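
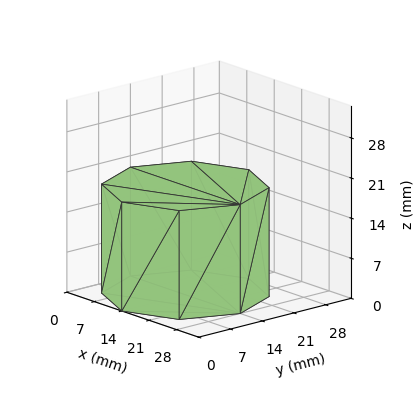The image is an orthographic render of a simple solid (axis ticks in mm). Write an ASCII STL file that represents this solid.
Reading the render: the shape is a regular 8-sided prism (a cylinder approximated with 8 flat sides), circumscribed radius ≈ 14 mm, height ≈ 19 mm (dimensions read to the nearest mm from the axis ticks). For the STL, each face is triangulated and given an outward normal.

solid part
  facet normal 0.0000 0.0000 -1.0000
    outer loop
      vertex 14.00 28.00 0.00
      vertex 23.90 23.90 0.00
      vertex 28.00 14.00 0.00
    endloop
  endfacet
  facet normal 0.0000 0.0000 -1.0000
    outer loop
      vertex 4.10 23.90 0.00
      vertex 14.00 28.00 0.00
      vertex 28.00 14.00 0.00
    endloop
  endfacet
  facet normal 0.0000 0.0000 -1.0000
    outer loop
      vertex 0.00 14.00 0.00
      vertex 4.10 23.90 0.00
      vertex 28.00 14.00 0.00
    endloop
  endfacet
  facet normal 0.0000 0.0000 -1.0000
    outer loop
      vertex 4.10 4.10 0.00
      vertex 0.00 14.00 0.00
      vertex 28.00 14.00 0.00
    endloop
  endfacet
  facet normal 0.0000 0.0000 -1.0000
    outer loop
      vertex 14.00 0.00 0.00
      vertex 4.10 4.10 0.00
      vertex 28.00 14.00 0.00
    endloop
  endfacet
  facet normal 0.0000 0.0000 -1.0000
    outer loop
      vertex 23.90 4.10 0.00
      vertex 14.00 0.00 0.00
      vertex 28.00 14.00 0.00
    endloop
  endfacet
  facet normal 0.0000 0.0000 1.0000
    outer loop
      vertex 28.00 14.00 19.00
      vertex 23.90 23.90 19.00
      vertex 14.00 28.00 19.00
    endloop
  endfacet
  facet normal 0.0000 0.0000 1.0000
    outer loop
      vertex 28.00 14.00 19.00
      vertex 14.00 28.00 19.00
      vertex 4.10 23.90 19.00
    endloop
  endfacet
  facet normal 0.0000 0.0000 1.0000
    outer loop
      vertex 28.00 14.00 19.00
      vertex 4.10 23.90 19.00
      vertex 0.00 14.00 19.00
    endloop
  endfacet
  facet normal 0.0000 0.0000 1.0000
    outer loop
      vertex 28.00 14.00 19.00
      vertex 0.00 14.00 19.00
      vertex 4.10 4.10 19.00
    endloop
  endfacet
  facet normal 0.0000 0.0000 1.0000
    outer loop
      vertex 28.00 14.00 19.00
      vertex 4.10 4.10 19.00
      vertex 14.00 0.00 19.00
    endloop
  endfacet
  facet normal 0.0000 0.0000 1.0000
    outer loop
      vertex 28.00 14.00 19.00
      vertex 14.00 0.00 19.00
      vertex 23.90 4.10 19.00
    endloop
  endfacet
  facet normal 0.9239 0.3826 0.0000
    outer loop
      vertex 28.00 14.00 0.00
      vertex 23.90 23.90 0.00
      vertex 23.90 23.90 19.00
    endloop
  endfacet
  facet normal 0.9239 0.3826 0.0000
    outer loop
      vertex 28.00 14.00 0.00
      vertex 23.90 23.90 19.00
      vertex 28.00 14.00 19.00
    endloop
  endfacet
  facet normal 0.3826 0.9239 0.0000
    outer loop
      vertex 23.90 23.90 0.00
      vertex 14.00 28.00 0.00
      vertex 14.00 28.00 19.00
    endloop
  endfacet
  facet normal 0.3826 0.9239 0.0000
    outer loop
      vertex 23.90 23.90 0.00
      vertex 14.00 28.00 19.00
      vertex 23.90 23.90 19.00
    endloop
  endfacet
  facet normal -0.3826 0.9239 0.0000
    outer loop
      vertex 14.00 28.00 0.00
      vertex 4.10 23.90 0.00
      vertex 4.10 23.90 19.00
    endloop
  endfacet
  facet normal -0.3826 0.9239 0.0000
    outer loop
      vertex 14.00 28.00 0.00
      vertex 4.10 23.90 19.00
      vertex 14.00 28.00 19.00
    endloop
  endfacet
  facet normal -0.9239 0.3826 0.0000
    outer loop
      vertex 4.10 23.90 0.00
      vertex 0.00 14.00 0.00
      vertex 0.00 14.00 19.00
    endloop
  endfacet
  facet normal -0.9239 0.3826 0.0000
    outer loop
      vertex 4.10 23.90 0.00
      vertex 0.00 14.00 19.00
      vertex 4.10 23.90 19.00
    endloop
  endfacet
  facet normal -0.9239 -0.3826 0.0000
    outer loop
      vertex 0.00 14.00 0.00
      vertex 4.10 4.10 0.00
      vertex 4.10 4.10 19.00
    endloop
  endfacet
  facet normal -0.9239 -0.3826 0.0000
    outer loop
      vertex 0.00 14.00 0.00
      vertex 4.10 4.10 19.00
      vertex 0.00 14.00 19.00
    endloop
  endfacet
  facet normal -0.3826 -0.9239 0.0000
    outer loop
      vertex 4.10 4.10 0.00
      vertex 14.00 0.00 0.00
      vertex 14.00 0.00 19.00
    endloop
  endfacet
  facet normal -0.3826 -0.9239 0.0000
    outer loop
      vertex 4.10 4.10 0.00
      vertex 14.00 0.00 19.00
      vertex 4.10 4.10 19.00
    endloop
  endfacet
  facet normal 0.3826 -0.9239 0.0000
    outer loop
      vertex 14.00 0.00 0.00
      vertex 23.90 4.10 0.00
      vertex 23.90 4.10 19.00
    endloop
  endfacet
  facet normal 0.3826 -0.9239 0.0000
    outer loop
      vertex 14.00 0.00 0.00
      vertex 23.90 4.10 19.00
      vertex 14.00 0.00 19.00
    endloop
  endfacet
  facet normal 0.9239 -0.3826 0.0000
    outer loop
      vertex 23.90 4.10 0.00
      vertex 28.00 14.00 0.00
      vertex 28.00 14.00 19.00
    endloop
  endfacet
  facet normal 0.9239 -0.3826 0.0000
    outer loop
      vertex 23.90 4.10 0.00
      vertex 28.00 14.00 19.00
      vertex 23.90 4.10 19.00
    endloop
  endfacet
endsolid part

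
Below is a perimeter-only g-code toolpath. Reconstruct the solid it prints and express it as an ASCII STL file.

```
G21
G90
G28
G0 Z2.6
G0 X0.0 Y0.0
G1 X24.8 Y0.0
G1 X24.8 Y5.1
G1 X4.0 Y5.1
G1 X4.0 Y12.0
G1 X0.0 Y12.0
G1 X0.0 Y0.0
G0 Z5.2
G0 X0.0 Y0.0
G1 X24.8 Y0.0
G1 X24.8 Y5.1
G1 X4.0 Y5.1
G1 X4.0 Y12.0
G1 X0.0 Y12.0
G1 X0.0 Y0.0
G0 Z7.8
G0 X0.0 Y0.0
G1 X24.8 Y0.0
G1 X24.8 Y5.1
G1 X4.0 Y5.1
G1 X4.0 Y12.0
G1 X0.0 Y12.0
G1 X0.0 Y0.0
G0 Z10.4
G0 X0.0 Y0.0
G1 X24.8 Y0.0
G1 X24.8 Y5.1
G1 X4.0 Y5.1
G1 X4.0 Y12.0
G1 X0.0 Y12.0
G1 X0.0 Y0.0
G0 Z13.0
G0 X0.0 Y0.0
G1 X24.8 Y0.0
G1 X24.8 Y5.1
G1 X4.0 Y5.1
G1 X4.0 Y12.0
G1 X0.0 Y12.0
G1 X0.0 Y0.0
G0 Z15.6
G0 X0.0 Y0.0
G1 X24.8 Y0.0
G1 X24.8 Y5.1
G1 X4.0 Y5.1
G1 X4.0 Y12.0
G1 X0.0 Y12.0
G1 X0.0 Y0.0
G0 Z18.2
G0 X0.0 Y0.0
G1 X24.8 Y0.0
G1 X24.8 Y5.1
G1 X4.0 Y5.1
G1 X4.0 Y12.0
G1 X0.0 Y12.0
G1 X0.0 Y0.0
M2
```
solid part
  facet normal 0.0000 0.0000 -1.0000
    outer loop
      vertex 24.8 5.1 0.0
      vertex 24.8 0.0 0.0
      vertex 0.0 0.0 0.0
    endloop
  endfacet
  facet normal 0.0000 0.0000 -1.0000
    outer loop
      vertex 4.0 5.1 0.0
      vertex 24.8 5.1 0.0
      vertex 0.0 0.0 0.0
    endloop
  endfacet
  facet normal 0.0000 0.0000 -1.0000
    outer loop
      vertex 4.0 12.0 0.0
      vertex 4.0 5.1 0.0
      vertex 0.0 0.0 0.0
    endloop
  endfacet
  facet normal 0.0000 0.0000 -1.0000
    outer loop
      vertex 0.0 12.0 0.0
      vertex 4.0 12.0 0.0
      vertex 0.0 0.0 0.0
    endloop
  endfacet
  facet normal 0.0000 0.0000 1.0000
    outer loop
      vertex 0.0 0.0 18.2
      vertex 24.8 0.0 18.2
      vertex 24.8 5.1 18.2
    endloop
  endfacet
  facet normal 0.0000 0.0000 1.0000
    outer loop
      vertex 0.0 0.0 18.2
      vertex 24.8 5.1 18.2
      vertex 4.0 5.1 18.2
    endloop
  endfacet
  facet normal 0.0000 0.0000 1.0000
    outer loop
      vertex 0.0 0.0 18.2
      vertex 4.0 5.1 18.2
      vertex 4.0 12.0 18.2
    endloop
  endfacet
  facet normal 0.0000 0.0000 1.0000
    outer loop
      vertex 0.0 0.0 18.2
      vertex 4.0 12.0 18.2
      vertex 0.0 12.0 18.2
    endloop
  endfacet
  facet normal 0.0000 -1.0000 0.0000
    outer loop
      vertex 0.0 0.0 0.0
      vertex 24.8 0.0 0.0
      vertex 24.8 0.0 18.2
    endloop
  endfacet
  facet normal 0.0000 -1.0000 0.0000
    outer loop
      vertex 0.0 0.0 0.0
      vertex 24.8 0.0 18.2
      vertex 0.0 0.0 18.2
    endloop
  endfacet
  facet normal 1.0000 0.0000 0.0000
    outer loop
      vertex 24.8 0.0 0.0
      vertex 24.8 5.1 0.0
      vertex 24.8 5.1 18.2
    endloop
  endfacet
  facet normal 1.0000 0.0000 0.0000
    outer loop
      vertex 24.8 0.0 0.0
      vertex 24.8 5.1 18.2
      vertex 24.8 0.0 18.2
    endloop
  endfacet
  facet normal 0.0000 1.0000 0.0000
    outer loop
      vertex 24.8 5.1 0.0
      vertex 4.0 5.1 0.0
      vertex 4.0 5.1 18.2
    endloop
  endfacet
  facet normal 0.0000 1.0000 0.0000
    outer loop
      vertex 24.8 5.1 0.0
      vertex 4.0 5.1 18.2
      vertex 24.8 5.1 18.2
    endloop
  endfacet
  facet normal 1.0000 0.0000 0.0000
    outer loop
      vertex 4.0 5.1 0.0
      vertex 4.0 12.0 0.0
      vertex 4.0 12.0 18.2
    endloop
  endfacet
  facet normal 1.0000 0.0000 0.0000
    outer loop
      vertex 4.0 5.1 0.0
      vertex 4.0 12.0 18.2
      vertex 4.0 5.1 18.2
    endloop
  endfacet
  facet normal 0.0000 1.0000 0.0000
    outer loop
      vertex 4.0 12.0 0.0
      vertex 0.0 12.0 0.0
      vertex 0.0 12.0 18.2
    endloop
  endfacet
  facet normal 0.0000 1.0000 0.0000
    outer loop
      vertex 4.0 12.0 0.0
      vertex 0.0 12.0 18.2
      vertex 4.0 12.0 18.2
    endloop
  endfacet
  facet normal -1.0000 0.0000 0.0000
    outer loop
      vertex 0.0 12.0 0.0
      vertex 0.0 0.0 0.0
      vertex 0.0 0.0 18.2
    endloop
  endfacet
  facet normal -1.0000 0.0000 0.0000
    outer loop
      vertex 0.0 12.0 0.0
      vertex 0.0 0.0 18.2
      vertex 0.0 12.0 18.2
    endloop
  endfacet
endsolid part

The G0 Z moves step by Δz≈2.6 mm. Every layer's G1 loop is the same polygon, so the solid is a straight extrusion of it from z=0 to z≈18.2. Closing with flat bottom and top caps and triangulating gives 20 facets — an L-shaped prism: outer 24.8 × 12 mm, arm thicknesses ≈ 5.1 mm (horizontal) and 4 mm (vertical), extruded 18.2 mm in z.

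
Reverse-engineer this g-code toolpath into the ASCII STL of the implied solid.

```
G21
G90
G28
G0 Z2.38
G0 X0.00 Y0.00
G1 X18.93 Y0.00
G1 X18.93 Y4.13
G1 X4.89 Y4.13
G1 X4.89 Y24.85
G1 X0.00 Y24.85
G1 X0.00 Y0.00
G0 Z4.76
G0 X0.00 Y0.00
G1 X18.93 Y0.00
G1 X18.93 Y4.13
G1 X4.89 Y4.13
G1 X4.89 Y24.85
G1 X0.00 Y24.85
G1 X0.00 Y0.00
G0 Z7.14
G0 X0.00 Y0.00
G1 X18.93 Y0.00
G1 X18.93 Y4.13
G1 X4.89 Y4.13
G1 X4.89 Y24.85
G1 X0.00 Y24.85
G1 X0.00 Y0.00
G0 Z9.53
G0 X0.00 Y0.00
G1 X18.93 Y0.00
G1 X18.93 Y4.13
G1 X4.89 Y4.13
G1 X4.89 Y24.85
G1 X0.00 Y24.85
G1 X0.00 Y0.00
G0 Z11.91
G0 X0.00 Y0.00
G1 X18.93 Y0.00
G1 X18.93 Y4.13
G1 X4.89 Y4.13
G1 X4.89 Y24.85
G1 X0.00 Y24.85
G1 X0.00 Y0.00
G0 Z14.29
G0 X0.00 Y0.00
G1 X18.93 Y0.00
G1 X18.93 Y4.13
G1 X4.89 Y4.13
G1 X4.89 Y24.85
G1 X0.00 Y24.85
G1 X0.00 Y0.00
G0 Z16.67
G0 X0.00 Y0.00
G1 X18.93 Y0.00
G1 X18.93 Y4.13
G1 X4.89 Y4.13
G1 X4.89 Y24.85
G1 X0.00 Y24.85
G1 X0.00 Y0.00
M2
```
solid part
  facet normal 0.0000 0.0000 -1.0000
    outer loop
      vertex 18.93 4.13 0.00
      vertex 18.93 0.00 0.00
      vertex 0.00 0.00 0.00
    endloop
  endfacet
  facet normal 0.0000 0.0000 -1.0000
    outer loop
      vertex 4.89 4.13 0.00
      vertex 18.93 4.13 0.00
      vertex 0.00 0.00 0.00
    endloop
  endfacet
  facet normal 0.0000 0.0000 -1.0000
    outer loop
      vertex 4.89 24.85 0.00
      vertex 4.89 4.13 0.00
      vertex 0.00 0.00 0.00
    endloop
  endfacet
  facet normal 0.0000 0.0000 -1.0000
    outer loop
      vertex 0.00 24.85 0.00
      vertex 4.89 24.85 0.00
      vertex 0.00 0.00 0.00
    endloop
  endfacet
  facet normal 0.0000 0.0000 1.0000
    outer loop
      vertex 0.00 0.00 16.67
      vertex 18.93 0.00 16.67
      vertex 18.93 4.13 16.67
    endloop
  endfacet
  facet normal 0.0000 0.0000 1.0000
    outer loop
      vertex 0.00 0.00 16.67
      vertex 18.93 4.13 16.67
      vertex 4.89 4.13 16.67
    endloop
  endfacet
  facet normal 0.0000 0.0000 1.0000
    outer loop
      vertex 0.00 0.00 16.67
      vertex 4.89 4.13 16.67
      vertex 4.89 24.85 16.67
    endloop
  endfacet
  facet normal 0.0000 0.0000 1.0000
    outer loop
      vertex 0.00 0.00 16.67
      vertex 4.89 24.85 16.67
      vertex 0.00 24.85 16.67
    endloop
  endfacet
  facet normal 0.0000 -1.0000 0.0000
    outer loop
      vertex 0.00 0.00 0.00
      vertex 18.93 0.00 0.00
      vertex 18.93 0.00 16.67
    endloop
  endfacet
  facet normal 0.0000 -1.0000 0.0000
    outer loop
      vertex 0.00 0.00 0.00
      vertex 18.93 0.00 16.67
      vertex 0.00 0.00 16.67
    endloop
  endfacet
  facet normal 1.0000 0.0000 0.0000
    outer loop
      vertex 18.93 0.00 0.00
      vertex 18.93 4.13 0.00
      vertex 18.93 4.13 16.67
    endloop
  endfacet
  facet normal 1.0000 0.0000 0.0000
    outer loop
      vertex 18.93 0.00 0.00
      vertex 18.93 4.13 16.67
      vertex 18.93 0.00 16.67
    endloop
  endfacet
  facet normal 0.0000 1.0000 0.0000
    outer loop
      vertex 18.93 4.13 0.00
      vertex 4.89 4.13 0.00
      vertex 4.89 4.13 16.67
    endloop
  endfacet
  facet normal 0.0000 1.0000 0.0000
    outer loop
      vertex 18.93 4.13 0.00
      vertex 4.89 4.13 16.67
      vertex 18.93 4.13 16.67
    endloop
  endfacet
  facet normal 1.0000 0.0000 0.0000
    outer loop
      vertex 4.89 4.13 0.00
      vertex 4.89 24.85 0.00
      vertex 4.89 24.85 16.67
    endloop
  endfacet
  facet normal 1.0000 0.0000 0.0000
    outer loop
      vertex 4.89 4.13 0.00
      vertex 4.89 24.85 16.67
      vertex 4.89 4.13 16.67
    endloop
  endfacet
  facet normal 0.0000 1.0000 0.0000
    outer loop
      vertex 4.89 24.85 0.00
      vertex 0.00 24.85 0.00
      vertex 0.00 24.85 16.67
    endloop
  endfacet
  facet normal 0.0000 1.0000 0.0000
    outer loop
      vertex 4.89 24.85 0.00
      vertex 0.00 24.85 16.67
      vertex 4.89 24.85 16.67
    endloop
  endfacet
  facet normal -1.0000 0.0000 0.0000
    outer loop
      vertex 0.00 24.85 0.00
      vertex 0.00 0.00 0.00
      vertex 0.00 0.00 16.67
    endloop
  endfacet
  facet normal -1.0000 0.0000 0.0000
    outer loop
      vertex 0.00 24.85 0.00
      vertex 0.00 0.00 16.67
      vertex 0.00 24.85 16.67
    endloop
  endfacet
endsolid part

The G0 Z moves step by Δz≈2.38 mm. Every layer's G1 loop is the same polygon, so the solid is a straight extrusion of it from z=0 to z≈16.7. Closing with flat bottom and top caps and triangulating gives 20 facets — an L-shaped prism: outer 18.9 × 24.9 mm, arm thicknesses ≈ 4.13 mm (horizontal) and 4.89 mm (vertical), extruded 16.7 mm in z.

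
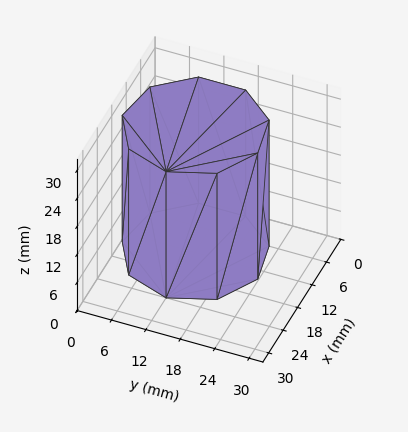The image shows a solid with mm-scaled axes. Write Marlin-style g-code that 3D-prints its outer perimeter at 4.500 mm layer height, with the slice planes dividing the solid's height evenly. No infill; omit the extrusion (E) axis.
Reading the render: the shape is a regular 9-sided prism (a cylinder approximated with 9 flat sides), circumscribed radius ≈ 12 mm, height ≈ 27 mm (dimensions read to the nearest mm from the axis ticks). For the g-code, the solid's height is divided into equal slices at the stated Δz and each level perimeter traced with G1 moves after a G0 lift.

; perimeter-only toolpath
G21 ; units = mm
G90 ; absolute positioning
G28 ; home
; layer 1
G0 Z4.500
G0 X24.000 Y12.000
G1 X21.193 Y19.713
G1 X14.084 Y23.818
G1 X6.000 Y22.392
G1 X0.724 Y16.104
G1 X0.724 Y7.896
G1 X6.000 Y1.608
G1 X14.084 Y0.182
G1 X21.193 Y4.287
G1 X24.000 Y12.000
; layer 2
G0 Z9.000
G0 X24.000 Y12.000
G1 X21.193 Y19.713
G1 X14.084 Y23.818
G1 X6.000 Y22.392
G1 X0.724 Y16.104
G1 X0.724 Y7.896
G1 X6.000 Y1.608
G1 X14.084 Y0.182
G1 X21.193 Y4.287
G1 X24.000 Y12.000
; layer 3
G0 Z13.500
G0 X24.000 Y12.000
G1 X21.193 Y19.713
G1 X14.084 Y23.818
G1 X6.000 Y22.392
G1 X0.724 Y16.104
G1 X0.724 Y7.896
G1 X6.000 Y1.608
G1 X14.084 Y0.182
G1 X21.193 Y4.287
G1 X24.000 Y12.000
; layer 4
G0 Z18.000
G0 X24.000 Y12.000
G1 X21.193 Y19.713
G1 X14.084 Y23.818
G1 X6.000 Y22.392
G1 X0.724 Y16.104
G1 X0.724 Y7.896
G1 X6.000 Y1.608
G1 X14.084 Y0.182
G1 X21.193 Y4.287
G1 X24.000 Y12.000
; layer 5
G0 Z22.500
G0 X24.000 Y12.000
G1 X21.193 Y19.713
G1 X14.084 Y23.818
G1 X6.000 Y22.392
G1 X0.724 Y16.104
G1 X0.724 Y7.896
G1 X6.000 Y1.608
G1 X14.084 Y0.182
G1 X21.193 Y4.287
G1 X24.000 Y12.000
; layer 6
G0 Z27.000
G0 X24.000 Y12.000
G1 X21.193 Y19.713
G1 X14.084 Y23.818
G1 X6.000 Y22.392
G1 X0.724 Y16.104
G1 X0.724 Y7.896
G1 X6.000 Y1.608
G1 X14.084 Y0.182
G1 X21.193 Y4.287
G1 X24.000 Y12.000
M2 ; end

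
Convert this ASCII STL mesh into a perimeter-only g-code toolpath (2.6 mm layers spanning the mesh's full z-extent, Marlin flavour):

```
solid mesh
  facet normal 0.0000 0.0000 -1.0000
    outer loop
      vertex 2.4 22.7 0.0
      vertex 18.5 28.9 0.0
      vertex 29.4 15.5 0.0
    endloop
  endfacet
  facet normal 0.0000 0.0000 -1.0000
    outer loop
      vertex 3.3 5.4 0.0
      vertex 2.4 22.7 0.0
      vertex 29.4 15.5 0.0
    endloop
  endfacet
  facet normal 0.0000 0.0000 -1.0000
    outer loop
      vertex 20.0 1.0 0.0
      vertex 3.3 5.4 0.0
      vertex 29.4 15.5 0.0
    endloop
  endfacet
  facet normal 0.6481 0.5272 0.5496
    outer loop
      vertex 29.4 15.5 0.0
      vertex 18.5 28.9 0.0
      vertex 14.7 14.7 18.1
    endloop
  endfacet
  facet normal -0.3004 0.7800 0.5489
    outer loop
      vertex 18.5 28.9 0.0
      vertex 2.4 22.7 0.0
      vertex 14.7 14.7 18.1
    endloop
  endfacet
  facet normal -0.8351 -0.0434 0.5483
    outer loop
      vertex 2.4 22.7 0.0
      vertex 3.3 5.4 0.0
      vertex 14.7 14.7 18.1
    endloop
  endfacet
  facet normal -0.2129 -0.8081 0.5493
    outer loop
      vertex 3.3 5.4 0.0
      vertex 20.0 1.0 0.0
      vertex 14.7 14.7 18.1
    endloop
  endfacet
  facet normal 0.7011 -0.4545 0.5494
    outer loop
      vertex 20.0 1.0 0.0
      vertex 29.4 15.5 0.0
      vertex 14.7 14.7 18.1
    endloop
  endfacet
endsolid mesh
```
; perimeter-only toolpath
G21 ; units = mm
G90 ; absolute positioning
G28 ; home
; layer 1
G0 Z2.6
G0 X27.3 Y15.4
G1 X18.0 Y26.9
G1 X4.2 Y21.6
G1 X4.9 Y6.7
G1 X19.2 Y3.0
G1 X27.3 Y15.4
; layer 2
G0 Z5.2
G0 X25.2 Y15.3
G1 X17.4 Y24.8
G1 X5.9 Y20.4
G1 X6.6 Y8.1
G1 X18.5 Y4.9
G1 X25.2 Y15.3
; layer 3
G0 Z7.8
G0 X23.1 Y15.2
G1 X16.9 Y22.8
G1 X7.7 Y19.3
G1 X8.2 Y9.4
G1 X17.7 Y6.9
G1 X23.1 Y15.2
; layer 4
G0 Z10.3
G0 X21.0 Y15.0
G1 X16.3 Y20.8
G1 X9.4 Y18.1
G1 X9.8 Y10.7
G1 X17.0 Y8.8
G1 X21.0 Y15.0
; layer 5
G0 Z12.9
G0 X18.9 Y14.9
G1 X15.8 Y18.8
G1 X11.2 Y17.0
G1 X11.4 Y12.0
G1 X16.2 Y10.8
G1 X18.9 Y14.9
; layer 6
G0 Z15.5
G0 X16.8 Y14.8
G1 X15.2 Y16.7
G1 X12.9 Y15.8
G1 X13.1 Y13.4
G1 X15.5 Y12.7
G1 X16.8 Y14.8
M2 ; end

The solid is a regular 5-sided pyramid, base circumscribed radius ≈ 14.7 mm, apex at z ≈ 18.1 mm. Slicing at Δz = 2.6 mm — 7 equal slices spanning the solid's height, so layer i sits at z = i·h/7 — gives 6 non-empty perimeters. Each is a 5-segment closed polygon; G0 lifts to the layer z and rapids to the start vertex, then G1 traces the edges. The cross-section shrinks linearly with z (the slice at the apex is degenerate and omitted).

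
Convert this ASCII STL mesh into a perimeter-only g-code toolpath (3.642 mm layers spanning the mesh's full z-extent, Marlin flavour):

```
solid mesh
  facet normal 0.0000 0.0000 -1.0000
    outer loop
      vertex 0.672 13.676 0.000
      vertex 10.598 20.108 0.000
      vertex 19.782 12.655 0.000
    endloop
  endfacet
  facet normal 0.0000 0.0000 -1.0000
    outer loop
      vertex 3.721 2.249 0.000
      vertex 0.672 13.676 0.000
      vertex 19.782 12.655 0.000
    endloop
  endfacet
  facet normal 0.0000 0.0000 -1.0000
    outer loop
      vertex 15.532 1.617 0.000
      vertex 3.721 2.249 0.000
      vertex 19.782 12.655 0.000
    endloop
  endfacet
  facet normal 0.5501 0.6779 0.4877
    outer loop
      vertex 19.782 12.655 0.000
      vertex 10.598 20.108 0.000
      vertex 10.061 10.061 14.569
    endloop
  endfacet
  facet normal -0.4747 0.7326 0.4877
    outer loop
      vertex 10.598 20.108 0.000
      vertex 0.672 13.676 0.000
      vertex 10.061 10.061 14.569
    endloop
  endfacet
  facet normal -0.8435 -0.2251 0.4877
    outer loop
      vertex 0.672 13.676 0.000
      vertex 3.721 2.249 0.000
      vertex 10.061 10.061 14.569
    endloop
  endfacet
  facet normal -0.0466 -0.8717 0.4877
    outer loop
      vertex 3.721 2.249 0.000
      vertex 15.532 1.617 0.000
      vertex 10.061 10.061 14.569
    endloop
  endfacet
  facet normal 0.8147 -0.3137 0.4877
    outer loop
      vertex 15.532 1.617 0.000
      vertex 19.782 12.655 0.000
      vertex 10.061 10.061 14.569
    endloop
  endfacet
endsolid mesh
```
; perimeter-only toolpath
G21 ; units = mm
G90 ; absolute positioning
G28 ; home
; layer 1
G0 Z3.642
G0 X17.352 Y12.006
G1 X10.464 Y17.596
G1 X3.019 Y12.772
G1 X5.306 Y4.202
G1 X14.164 Y3.728
G1 X17.352 Y12.006
; layer 2
G0 Z7.285
G0 X14.921 Y11.358
G1 X10.329 Y15.085
G1 X5.367 Y11.869
G1 X6.891 Y6.155
G1 X12.796 Y5.839
G1 X14.921 Y11.358
; layer 3
G0 Z10.927
G0 X12.491 Y10.710
G1 X10.195 Y12.573
G1 X7.714 Y10.965
G1 X8.476 Y8.108
G1 X11.429 Y7.950
G1 X12.491 Y10.710
M2 ; end

The solid is a regular 5-sided pyramid, base circumscribed radius ≈ 10.1 mm, apex at z ≈ 14.6 mm. Slicing at Δz = 3.642 mm — 4 equal slices spanning the solid's height, so layer i sits at z = i·h/4 — gives 3 non-empty perimeters. Each is a 5-segment closed polygon; G0 lifts to the layer z and rapids to the start vertex, then G1 traces the edges. The cross-section shrinks linearly with z (the slice at the apex is degenerate and omitted).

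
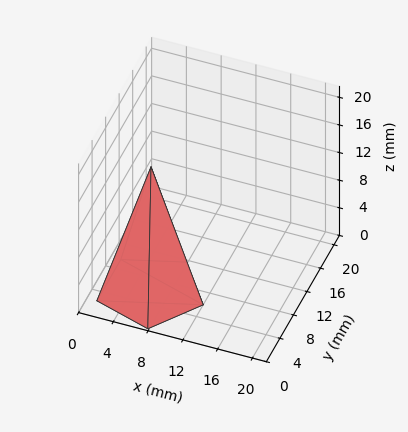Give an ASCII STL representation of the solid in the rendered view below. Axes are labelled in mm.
Reading the render: the shape is a regular 5-sided pyramid, base circumscribed radius ≈ 6 mm, apex at z ≈ 18 mm (dimensions read to the nearest mm from the axis ticks). For the STL, each face is triangulated and given an outward normal.

solid part
  facet normal 0.0000 0.0000 -1.0000
    outer loop
      vertex 1.146 9.527 0.000
      vertex 7.854 11.706 0.000
      vertex 12.000 6.000 0.000
    endloop
  endfacet
  facet normal 0.0000 0.0000 -1.0000
    outer loop
      vertex 1.146 2.473 0.000
      vertex 1.146 9.527 0.000
      vertex 12.000 6.000 0.000
    endloop
  endfacet
  facet normal 0.0000 0.0000 -1.0000
    outer loop
      vertex 7.854 0.294 0.000
      vertex 1.146 2.473 0.000
      vertex 12.000 6.000 0.000
    endloop
  endfacet
  facet normal 0.7811 0.5675 0.2604
    outer loop
      vertex 12.000 6.000 0.000
      vertex 7.854 11.706 0.000
      vertex 6.000 6.000 18.000
    endloop
  endfacet
  facet normal -0.2983 0.9183 0.2604
    outer loop
      vertex 7.854 11.706 0.000
      vertex 1.146 9.527 0.000
      vertex 6.000 6.000 18.000
    endloop
  endfacet
  facet normal -0.9655 0.0000 0.2604
    outer loop
      vertex 1.146 9.527 0.000
      vertex 1.146 2.473 0.000
      vertex 6.000 6.000 18.000
    endloop
  endfacet
  facet normal -0.2983 -0.9183 0.2604
    outer loop
      vertex 1.146 2.473 0.000
      vertex 7.854 0.294 0.000
      vertex 6.000 6.000 18.000
    endloop
  endfacet
  facet normal 0.7811 -0.5675 0.2604
    outer loop
      vertex 7.854 0.294 0.000
      vertex 12.000 6.000 0.000
      vertex 6.000 6.000 18.000
    endloop
  endfacet
endsolid part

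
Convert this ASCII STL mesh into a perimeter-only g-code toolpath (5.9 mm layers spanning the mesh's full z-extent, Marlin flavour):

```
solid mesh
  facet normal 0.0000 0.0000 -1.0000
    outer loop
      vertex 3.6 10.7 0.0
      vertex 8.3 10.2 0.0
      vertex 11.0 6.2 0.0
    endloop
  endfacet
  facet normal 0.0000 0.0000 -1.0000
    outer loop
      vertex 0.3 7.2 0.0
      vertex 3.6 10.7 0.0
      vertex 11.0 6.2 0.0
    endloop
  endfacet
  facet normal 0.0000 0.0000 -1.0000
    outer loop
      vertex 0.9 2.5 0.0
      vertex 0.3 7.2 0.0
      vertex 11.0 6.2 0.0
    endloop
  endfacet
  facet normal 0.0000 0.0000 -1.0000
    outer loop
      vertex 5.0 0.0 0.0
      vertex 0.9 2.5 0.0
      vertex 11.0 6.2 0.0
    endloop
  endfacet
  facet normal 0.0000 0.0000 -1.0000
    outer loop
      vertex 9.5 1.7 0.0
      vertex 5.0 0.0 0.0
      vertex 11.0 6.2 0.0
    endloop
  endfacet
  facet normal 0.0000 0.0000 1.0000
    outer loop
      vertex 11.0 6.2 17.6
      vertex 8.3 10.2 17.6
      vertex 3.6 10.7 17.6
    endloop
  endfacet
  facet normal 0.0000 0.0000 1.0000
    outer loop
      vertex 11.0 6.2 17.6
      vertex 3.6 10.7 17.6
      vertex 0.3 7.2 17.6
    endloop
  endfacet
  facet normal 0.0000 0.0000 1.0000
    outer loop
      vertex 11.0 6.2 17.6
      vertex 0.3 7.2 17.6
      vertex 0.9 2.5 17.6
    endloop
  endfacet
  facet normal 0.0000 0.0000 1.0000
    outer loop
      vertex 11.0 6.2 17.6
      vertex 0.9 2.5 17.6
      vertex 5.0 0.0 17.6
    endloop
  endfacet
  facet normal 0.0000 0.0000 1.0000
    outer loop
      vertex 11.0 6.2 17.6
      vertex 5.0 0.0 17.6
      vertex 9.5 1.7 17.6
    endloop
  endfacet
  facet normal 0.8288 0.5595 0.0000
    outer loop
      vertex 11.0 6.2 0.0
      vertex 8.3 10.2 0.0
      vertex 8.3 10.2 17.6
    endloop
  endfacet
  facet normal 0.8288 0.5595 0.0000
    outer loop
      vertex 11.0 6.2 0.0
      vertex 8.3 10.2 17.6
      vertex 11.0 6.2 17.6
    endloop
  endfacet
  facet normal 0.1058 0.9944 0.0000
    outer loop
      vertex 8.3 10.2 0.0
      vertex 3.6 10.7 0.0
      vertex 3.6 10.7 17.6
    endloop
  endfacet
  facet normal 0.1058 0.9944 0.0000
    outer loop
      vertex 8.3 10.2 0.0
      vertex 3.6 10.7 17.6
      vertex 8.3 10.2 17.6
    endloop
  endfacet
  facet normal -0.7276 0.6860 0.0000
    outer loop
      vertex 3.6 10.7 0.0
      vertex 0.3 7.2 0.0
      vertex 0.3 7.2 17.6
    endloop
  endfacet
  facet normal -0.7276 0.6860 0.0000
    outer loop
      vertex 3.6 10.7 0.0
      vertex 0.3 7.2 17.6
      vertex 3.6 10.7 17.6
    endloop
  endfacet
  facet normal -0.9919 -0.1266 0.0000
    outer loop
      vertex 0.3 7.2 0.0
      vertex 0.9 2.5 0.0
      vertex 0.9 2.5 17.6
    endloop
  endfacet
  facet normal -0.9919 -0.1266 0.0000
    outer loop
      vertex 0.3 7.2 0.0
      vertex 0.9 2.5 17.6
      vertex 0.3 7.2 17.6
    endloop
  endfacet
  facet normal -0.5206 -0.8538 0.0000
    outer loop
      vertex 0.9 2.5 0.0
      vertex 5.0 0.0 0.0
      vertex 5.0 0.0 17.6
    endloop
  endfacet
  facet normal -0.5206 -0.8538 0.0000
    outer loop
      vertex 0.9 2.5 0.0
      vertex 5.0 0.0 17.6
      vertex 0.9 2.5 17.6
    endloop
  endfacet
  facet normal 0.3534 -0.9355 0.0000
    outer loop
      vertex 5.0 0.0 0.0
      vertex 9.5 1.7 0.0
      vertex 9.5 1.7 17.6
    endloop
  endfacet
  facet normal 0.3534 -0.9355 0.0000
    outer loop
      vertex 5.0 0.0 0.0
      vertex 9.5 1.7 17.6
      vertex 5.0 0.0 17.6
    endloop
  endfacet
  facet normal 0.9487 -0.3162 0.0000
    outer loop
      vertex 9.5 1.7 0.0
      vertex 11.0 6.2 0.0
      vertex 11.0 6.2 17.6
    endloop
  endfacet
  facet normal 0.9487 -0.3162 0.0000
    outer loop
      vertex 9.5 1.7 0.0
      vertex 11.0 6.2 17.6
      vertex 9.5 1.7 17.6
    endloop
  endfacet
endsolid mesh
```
; perimeter-only toolpath
G21 ; units = mm
G90 ; absolute positioning
G28 ; home
; layer 1
G0 Z5.9
G0 X11.0 Y6.2
G1 X8.3 Y10.2
G1 X3.6 Y10.7
G1 X0.3 Y7.2
G1 X0.9 Y2.5
G1 X5.0 Y0.0
G1 X9.5 Y1.7
G1 X11.0 Y6.2
; layer 2
G0 Z11.7
G0 X11.0 Y6.2
G1 X8.3 Y10.2
G1 X3.6 Y10.7
G1 X0.3 Y7.2
G1 X0.9 Y2.5
G1 X5.0 Y0.0
G1 X9.5 Y1.7
G1 X11.0 Y6.2
; layer 3
G0 Z17.6
G0 X11.0 Y6.2
G1 X8.3 Y10.2
G1 X3.6 Y10.7
G1 X0.3 Y7.2
G1 X0.9 Y2.5
G1 X5.0 Y0.0
G1 X9.5 Y1.7
G1 X11.0 Y6.2
M2 ; end

The solid is a regular 7-sided prism (a cylinder approximated with 7 flat sides), circumscribed radius ≈ 5.5 mm, height ≈ 17.6 mm. Slicing at Δz = 5.9 mm — 3 equal slices spanning the solid's height, so layer i sits at z = i·h/3 — gives 3 non-empty perimeters. Each is a 7-segment closed polygon; G0 lifts to the layer z and rapids to the start vertex, then G1 traces the edges.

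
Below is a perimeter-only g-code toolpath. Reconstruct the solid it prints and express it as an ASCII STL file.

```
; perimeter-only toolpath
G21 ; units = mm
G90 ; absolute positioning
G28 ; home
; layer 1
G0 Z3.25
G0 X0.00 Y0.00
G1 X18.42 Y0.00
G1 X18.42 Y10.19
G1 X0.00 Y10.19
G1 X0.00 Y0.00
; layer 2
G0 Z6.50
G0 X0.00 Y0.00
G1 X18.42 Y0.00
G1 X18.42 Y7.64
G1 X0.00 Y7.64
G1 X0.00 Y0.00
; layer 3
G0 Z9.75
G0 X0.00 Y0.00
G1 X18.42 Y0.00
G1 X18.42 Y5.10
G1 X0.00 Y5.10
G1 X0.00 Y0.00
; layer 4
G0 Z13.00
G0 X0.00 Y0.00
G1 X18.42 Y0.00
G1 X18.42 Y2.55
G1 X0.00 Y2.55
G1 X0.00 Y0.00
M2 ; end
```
solid part
  facet normal 0.0000 0.0000 -1.0000
    outer loop
      vertex 18.42 12.74 0.00
      vertex 18.42 0.00 0.00
      vertex 0.00 0.00 0.00
    endloop
  endfacet
  facet normal 0.0000 0.0000 -1.0000
    outer loop
      vertex 0.00 12.74 0.00
      vertex 18.42 12.74 0.00
      vertex 0.00 0.00 0.00
    endloop
  endfacet
  facet normal 0.0000 -1.0000 0.0000
    outer loop
      vertex 0.00 0.00 0.00
      vertex 18.42 0.00 0.00
      vertex 18.42 0.00 16.25
    endloop
  endfacet
  facet normal 0.0000 -1.0000 0.0000
    outer loop
      vertex 0.00 0.00 0.00
      vertex 18.42 0.00 16.25
      vertex 0.00 0.00 16.25
    endloop
  endfacet
  facet normal 0.0000 0.7870 0.6170
    outer loop
      vertex 0.00 0.00 16.25
      vertex 18.42 0.00 16.25
      vertex 18.42 12.74 0.00
    endloop
  endfacet
  facet normal 0.0000 0.7870 0.6170
    outer loop
      vertex 0.00 0.00 16.25
      vertex 18.42 12.74 0.00
      vertex 0.00 12.74 0.00
    endloop
  endfacet
  facet normal -1.0000 0.0000 0.0000
    outer loop
      vertex 0.00 0.00 16.25
      vertex 0.00 12.74 0.00
      vertex 0.00 0.00 0.00
    endloop
  endfacet
  facet normal 1.0000 0.0000 0.0000
    outer loop
      vertex 18.42 0.00 0.00
      vertex 18.42 12.74 0.00
      vertex 18.42 0.00 16.25
    endloop
  endfacet
endsolid part

The G0 Z moves step by Δz≈3.25 mm. The G1 loops shrink linearly with z, so the solid tapers from its base footprint up to z≈16.2. Closing with a flat bottom cap and the tapered top and triangulating gives 8 facets — a wedge (ramp): 18.4 × 12.7 mm base, rising to 16.2 mm along the y=0 edge and sloping linearly to z=0 at y=12.7.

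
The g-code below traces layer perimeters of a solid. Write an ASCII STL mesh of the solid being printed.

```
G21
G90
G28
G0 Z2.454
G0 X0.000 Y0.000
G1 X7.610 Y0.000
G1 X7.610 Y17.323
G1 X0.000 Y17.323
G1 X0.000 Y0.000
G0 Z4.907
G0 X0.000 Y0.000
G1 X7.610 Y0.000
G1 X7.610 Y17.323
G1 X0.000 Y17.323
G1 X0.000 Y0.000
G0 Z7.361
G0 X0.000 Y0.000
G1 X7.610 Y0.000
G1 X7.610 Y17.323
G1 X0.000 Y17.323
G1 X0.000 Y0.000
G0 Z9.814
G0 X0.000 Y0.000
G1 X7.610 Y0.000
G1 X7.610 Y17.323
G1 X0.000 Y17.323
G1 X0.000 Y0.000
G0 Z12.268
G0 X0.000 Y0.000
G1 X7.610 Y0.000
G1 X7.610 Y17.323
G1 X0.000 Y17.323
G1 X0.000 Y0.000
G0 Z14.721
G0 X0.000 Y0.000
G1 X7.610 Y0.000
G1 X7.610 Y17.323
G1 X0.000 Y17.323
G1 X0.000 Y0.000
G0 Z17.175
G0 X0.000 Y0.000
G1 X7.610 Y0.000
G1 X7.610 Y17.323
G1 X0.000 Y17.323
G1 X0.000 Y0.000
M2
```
solid part
  facet normal 0.0000 0.0000 -1.0000
    outer loop
      vertex 7.610 17.323 0.000
      vertex 7.610 0.000 0.000
      vertex 0.000 0.000 0.000
    endloop
  endfacet
  facet normal 0.0000 0.0000 -1.0000
    outer loop
      vertex 0.000 17.323 0.000
      vertex 7.610 17.323 0.000
      vertex 0.000 0.000 0.000
    endloop
  endfacet
  facet normal 0.0000 0.0000 1.0000
    outer loop
      vertex 0.000 0.000 17.175
      vertex 7.610 0.000 17.175
      vertex 7.610 17.323 17.175
    endloop
  endfacet
  facet normal 0.0000 0.0000 1.0000
    outer loop
      vertex 0.000 0.000 17.175
      vertex 7.610 17.323 17.175
      vertex 0.000 17.323 17.175
    endloop
  endfacet
  facet normal 0.0000 -1.0000 0.0000
    outer loop
      vertex 0.000 0.000 0.000
      vertex 7.610 0.000 0.000
      vertex 7.610 0.000 17.175
    endloop
  endfacet
  facet normal 0.0000 -1.0000 0.0000
    outer loop
      vertex 0.000 0.000 0.000
      vertex 7.610 0.000 17.175
      vertex 0.000 0.000 17.175
    endloop
  endfacet
  facet normal 0.0000 1.0000 0.0000
    outer loop
      vertex 7.610 17.323 17.175
      vertex 7.610 17.323 0.000
      vertex 0.000 17.323 0.000
    endloop
  endfacet
  facet normal 0.0000 1.0000 0.0000
    outer loop
      vertex 0.000 17.323 17.175
      vertex 7.610 17.323 17.175
      vertex 0.000 17.323 0.000
    endloop
  endfacet
  facet normal -1.0000 0.0000 0.0000
    outer loop
      vertex 0.000 17.323 17.175
      vertex 0.000 17.323 0.000
      vertex 0.000 0.000 0.000
    endloop
  endfacet
  facet normal -1.0000 0.0000 0.0000
    outer loop
      vertex 0.000 0.000 17.175
      vertex 0.000 17.323 17.175
      vertex 0.000 0.000 0.000
    endloop
  endfacet
  facet normal 1.0000 0.0000 0.0000
    outer loop
      vertex 7.610 0.000 0.000
      vertex 7.610 17.323 0.000
      vertex 7.610 17.323 17.175
    endloop
  endfacet
  facet normal 1.0000 0.0000 0.0000
    outer loop
      vertex 7.610 0.000 0.000
      vertex 7.610 17.323 17.175
      vertex 7.610 0.000 17.175
    endloop
  endfacet
endsolid part

The G0 Z moves step by Δz≈2.454 mm. Every layer's G1 loop is the same polygon, so the solid is a straight extrusion of it from z=0 to z≈17.2. Closing with flat bottom and top caps and triangulating gives 12 facets — a rectangular box, roughly 7.61 × 17.3 mm footprint and 17.2 mm tall.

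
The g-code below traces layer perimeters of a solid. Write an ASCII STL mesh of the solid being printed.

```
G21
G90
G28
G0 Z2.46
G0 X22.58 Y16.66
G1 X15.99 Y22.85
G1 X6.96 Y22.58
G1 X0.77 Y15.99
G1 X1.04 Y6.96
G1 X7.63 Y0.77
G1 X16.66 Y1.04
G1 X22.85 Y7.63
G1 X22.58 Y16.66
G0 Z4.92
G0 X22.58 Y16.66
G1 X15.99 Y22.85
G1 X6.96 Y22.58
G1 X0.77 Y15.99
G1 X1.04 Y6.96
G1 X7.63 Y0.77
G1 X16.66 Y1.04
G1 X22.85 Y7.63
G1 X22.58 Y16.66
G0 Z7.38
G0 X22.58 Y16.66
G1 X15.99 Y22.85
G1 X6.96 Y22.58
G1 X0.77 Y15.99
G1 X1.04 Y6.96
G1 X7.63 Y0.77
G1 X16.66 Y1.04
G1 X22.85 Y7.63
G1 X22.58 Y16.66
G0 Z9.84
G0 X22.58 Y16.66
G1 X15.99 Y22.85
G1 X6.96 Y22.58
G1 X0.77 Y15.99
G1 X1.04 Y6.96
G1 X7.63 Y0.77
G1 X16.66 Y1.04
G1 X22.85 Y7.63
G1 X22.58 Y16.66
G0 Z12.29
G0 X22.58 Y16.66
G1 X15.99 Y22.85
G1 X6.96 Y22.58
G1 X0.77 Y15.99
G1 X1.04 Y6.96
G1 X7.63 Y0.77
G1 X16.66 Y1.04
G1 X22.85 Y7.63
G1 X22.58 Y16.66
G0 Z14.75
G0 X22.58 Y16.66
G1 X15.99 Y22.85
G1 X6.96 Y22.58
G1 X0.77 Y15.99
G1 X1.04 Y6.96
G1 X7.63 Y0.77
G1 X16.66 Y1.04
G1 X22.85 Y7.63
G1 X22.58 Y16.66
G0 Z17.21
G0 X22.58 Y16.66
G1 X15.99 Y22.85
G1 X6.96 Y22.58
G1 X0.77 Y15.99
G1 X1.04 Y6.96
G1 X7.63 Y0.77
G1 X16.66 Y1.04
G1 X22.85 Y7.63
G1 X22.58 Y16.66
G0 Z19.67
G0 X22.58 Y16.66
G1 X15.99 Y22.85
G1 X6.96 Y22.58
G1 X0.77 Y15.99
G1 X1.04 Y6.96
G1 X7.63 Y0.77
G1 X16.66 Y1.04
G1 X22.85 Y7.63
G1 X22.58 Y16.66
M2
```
solid part
  facet normal 0.0000 0.0000 -1.0000
    outer loop
      vertex 6.96 22.58 0.00
      vertex 15.99 22.85 0.00
      vertex 22.58 16.66 0.00
    endloop
  endfacet
  facet normal 0.0000 0.0000 -1.0000
    outer loop
      vertex 0.77 15.99 0.00
      vertex 6.96 22.58 0.00
      vertex 22.58 16.66 0.00
    endloop
  endfacet
  facet normal 0.0000 0.0000 -1.0000
    outer loop
      vertex 1.04 6.96 0.00
      vertex 0.77 15.99 0.00
      vertex 22.58 16.66 0.00
    endloop
  endfacet
  facet normal 0.0000 0.0000 -1.0000
    outer loop
      vertex 7.63 0.77 0.00
      vertex 1.04 6.96 0.00
      vertex 22.58 16.66 0.00
    endloop
  endfacet
  facet normal 0.0000 0.0000 -1.0000
    outer loop
      vertex 16.66 1.04 0.00
      vertex 7.63 0.77 0.00
      vertex 22.58 16.66 0.00
    endloop
  endfacet
  facet normal 0.0000 0.0000 -1.0000
    outer loop
      vertex 22.85 7.63 0.00
      vertex 16.66 1.04 0.00
      vertex 22.58 16.66 0.00
    endloop
  endfacet
  facet normal 0.0000 0.0000 1.0000
    outer loop
      vertex 22.58 16.66 19.67
      vertex 15.99 22.85 19.67
      vertex 6.96 22.58 19.67
    endloop
  endfacet
  facet normal 0.0000 0.0000 1.0000
    outer loop
      vertex 22.58 16.66 19.67
      vertex 6.96 22.58 19.67
      vertex 0.77 15.99 19.67
    endloop
  endfacet
  facet normal 0.0000 0.0000 1.0000
    outer loop
      vertex 22.58 16.66 19.67
      vertex 0.77 15.99 19.67
      vertex 1.04 6.96 19.67
    endloop
  endfacet
  facet normal 0.0000 0.0000 1.0000
    outer loop
      vertex 22.58 16.66 19.67
      vertex 1.04 6.96 19.67
      vertex 7.63 0.77 19.67
    endloop
  endfacet
  facet normal 0.0000 0.0000 1.0000
    outer loop
      vertex 22.58 16.66 19.67
      vertex 7.63 0.77 19.67
      vertex 16.66 1.04 19.67
    endloop
  endfacet
  facet normal 0.0000 0.0000 1.0000
    outer loop
      vertex 22.58 16.66 19.67
      vertex 16.66 1.04 19.67
      vertex 22.85 7.63 19.67
    endloop
  endfacet
  facet normal 0.6846 0.7289 0.0000
    outer loop
      vertex 22.58 16.66 0.00
      vertex 15.99 22.85 0.00
      vertex 15.99 22.85 19.67
    endloop
  endfacet
  facet normal 0.6846 0.7289 0.0000
    outer loop
      vertex 22.58 16.66 0.00
      vertex 15.99 22.85 19.67
      vertex 22.58 16.66 19.67
    endloop
  endfacet
  facet normal -0.0299 0.9996 0.0000
    outer loop
      vertex 15.99 22.85 0.00
      vertex 6.96 22.58 0.00
      vertex 6.96 22.58 19.67
    endloop
  endfacet
  facet normal -0.0299 0.9996 0.0000
    outer loop
      vertex 15.99 22.85 0.00
      vertex 6.96 22.58 19.67
      vertex 15.99 22.85 19.67
    endloop
  endfacet
  facet normal -0.7289 0.6846 0.0000
    outer loop
      vertex 6.96 22.58 0.00
      vertex 0.77 15.99 0.00
      vertex 0.77 15.99 19.67
    endloop
  endfacet
  facet normal -0.7289 0.6846 0.0000
    outer loop
      vertex 6.96 22.58 0.00
      vertex 0.77 15.99 19.67
      vertex 6.96 22.58 19.67
    endloop
  endfacet
  facet normal -0.9996 -0.0299 0.0000
    outer loop
      vertex 0.77 15.99 0.00
      vertex 1.04 6.96 0.00
      vertex 1.04 6.96 19.67
    endloop
  endfacet
  facet normal -0.9996 -0.0299 0.0000
    outer loop
      vertex 0.77 15.99 0.00
      vertex 1.04 6.96 19.67
      vertex 0.77 15.99 19.67
    endloop
  endfacet
  facet normal -0.6846 -0.7289 0.0000
    outer loop
      vertex 1.04 6.96 0.00
      vertex 7.63 0.77 0.00
      vertex 7.63 0.77 19.67
    endloop
  endfacet
  facet normal -0.6846 -0.7289 0.0000
    outer loop
      vertex 1.04 6.96 0.00
      vertex 7.63 0.77 19.67
      vertex 1.04 6.96 19.67
    endloop
  endfacet
  facet normal 0.0299 -0.9996 0.0000
    outer loop
      vertex 7.63 0.77 0.00
      vertex 16.66 1.04 0.00
      vertex 16.66 1.04 19.67
    endloop
  endfacet
  facet normal 0.0299 -0.9996 0.0000
    outer loop
      vertex 7.63 0.77 0.00
      vertex 16.66 1.04 19.67
      vertex 7.63 0.77 19.67
    endloop
  endfacet
  facet normal 0.7289 -0.6846 0.0000
    outer loop
      vertex 16.66 1.04 0.00
      vertex 22.85 7.63 0.00
      vertex 22.85 7.63 19.67
    endloop
  endfacet
  facet normal 0.7289 -0.6846 0.0000
    outer loop
      vertex 16.66 1.04 0.00
      vertex 22.85 7.63 19.67
      vertex 16.66 1.04 19.67
    endloop
  endfacet
  facet normal 0.9996 0.0299 0.0000
    outer loop
      vertex 22.85 7.63 0.00
      vertex 22.58 16.66 0.00
      vertex 22.58 16.66 19.67
    endloop
  endfacet
  facet normal 0.9996 0.0299 0.0000
    outer loop
      vertex 22.85 7.63 0.00
      vertex 22.58 16.66 19.67
      vertex 22.85 7.63 19.67
    endloop
  endfacet
endsolid part

The G0 Z moves step by Δz≈2.46 mm. Every layer's G1 loop is the same polygon, so the solid is a straight extrusion of it from z=0 to z≈19.7. Closing with flat bottom and top caps and triangulating gives 28 facets — a regular 8-sided prism (a cylinder approximated with 8 flat sides), circumscribed radius ≈ 11.8 mm, height ≈ 19.7 mm.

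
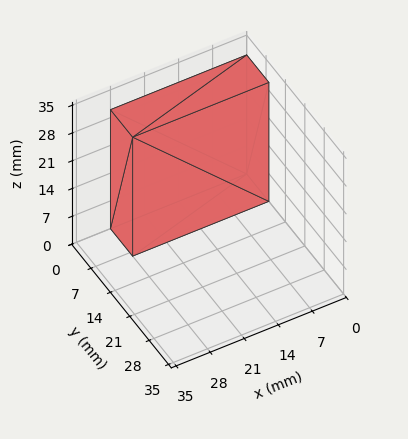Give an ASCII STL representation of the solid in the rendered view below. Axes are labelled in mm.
Reading the render: the shape is a rectangular box, roughly 28 × 8 mm footprint and 30 mm tall (dimensions read to the nearest mm from the axis ticks). For the STL, each face is triangulated and given an outward normal.

solid part
  facet normal 0.0000 0.0000 -1.0000
    outer loop
      vertex 28.0 8.0 0.0
      vertex 28.0 0.0 0.0
      vertex 0.0 0.0 0.0
    endloop
  endfacet
  facet normal 0.0000 0.0000 -1.0000
    outer loop
      vertex 0.0 8.0 0.0
      vertex 28.0 8.0 0.0
      vertex 0.0 0.0 0.0
    endloop
  endfacet
  facet normal 0.0000 0.0000 1.0000
    outer loop
      vertex 0.0 0.0 30.0
      vertex 28.0 0.0 30.0
      vertex 28.0 8.0 30.0
    endloop
  endfacet
  facet normal 0.0000 0.0000 1.0000
    outer loop
      vertex 0.0 0.0 30.0
      vertex 28.0 8.0 30.0
      vertex 0.0 8.0 30.0
    endloop
  endfacet
  facet normal 0.0000 -1.0000 0.0000
    outer loop
      vertex 0.0 0.0 0.0
      vertex 28.0 0.0 0.0
      vertex 28.0 0.0 30.0
    endloop
  endfacet
  facet normal 0.0000 -1.0000 0.0000
    outer loop
      vertex 0.0 0.0 0.0
      vertex 28.0 0.0 30.0
      vertex 0.0 0.0 30.0
    endloop
  endfacet
  facet normal 0.0000 1.0000 0.0000
    outer loop
      vertex 28.0 8.0 30.0
      vertex 28.0 8.0 0.0
      vertex 0.0 8.0 0.0
    endloop
  endfacet
  facet normal 0.0000 1.0000 0.0000
    outer loop
      vertex 0.0 8.0 30.0
      vertex 28.0 8.0 30.0
      vertex 0.0 8.0 0.0
    endloop
  endfacet
  facet normal -1.0000 0.0000 0.0000
    outer loop
      vertex 0.0 8.0 30.0
      vertex 0.0 8.0 0.0
      vertex 0.0 0.0 0.0
    endloop
  endfacet
  facet normal -1.0000 0.0000 0.0000
    outer loop
      vertex 0.0 0.0 30.0
      vertex 0.0 8.0 30.0
      vertex 0.0 0.0 0.0
    endloop
  endfacet
  facet normal 1.0000 0.0000 0.0000
    outer loop
      vertex 28.0 0.0 0.0
      vertex 28.0 8.0 0.0
      vertex 28.0 8.0 30.0
    endloop
  endfacet
  facet normal 1.0000 0.0000 0.0000
    outer loop
      vertex 28.0 0.0 0.0
      vertex 28.0 8.0 30.0
      vertex 28.0 0.0 30.0
    endloop
  endfacet
endsolid part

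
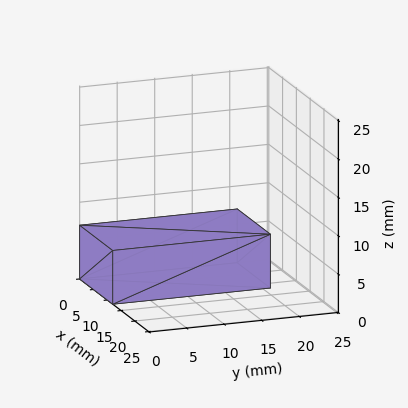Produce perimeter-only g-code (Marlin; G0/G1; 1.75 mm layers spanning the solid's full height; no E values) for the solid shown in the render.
Reading the render: the shape is a rectangular box, roughly 12 × 21 mm footprint and 7 mm tall (dimensions read to the nearest mm from the axis ticks). For the g-code, the solid's height is divided into equal slices at the stated Δz and each level perimeter traced with G1 moves after a G0 lift.

; perimeter-only toolpath
G21 ; units = mm
G90 ; absolute positioning
G28 ; home
; layer 1
G0 Z1.75
G0 X0.00 Y0.00
G1 X12.00 Y0.00
G1 X12.00 Y21.00
G1 X0.00 Y21.00
G1 X0.00 Y0.00
; layer 2
G0 Z3.50
G0 X0.00 Y0.00
G1 X12.00 Y0.00
G1 X12.00 Y21.00
G1 X0.00 Y21.00
G1 X0.00 Y0.00
; layer 3
G0 Z5.25
G0 X0.00 Y0.00
G1 X12.00 Y0.00
G1 X12.00 Y21.00
G1 X0.00 Y21.00
G1 X0.00 Y0.00
; layer 4
G0 Z7.00
G0 X0.00 Y0.00
G1 X12.00 Y0.00
G1 X12.00 Y21.00
G1 X0.00 Y21.00
G1 X0.00 Y0.00
M2 ; end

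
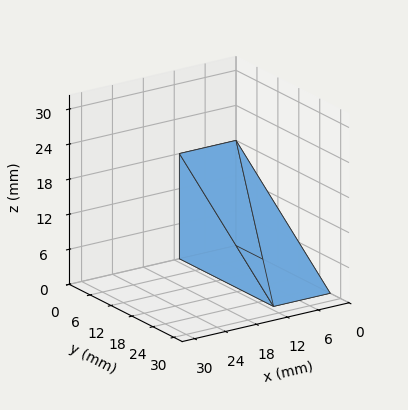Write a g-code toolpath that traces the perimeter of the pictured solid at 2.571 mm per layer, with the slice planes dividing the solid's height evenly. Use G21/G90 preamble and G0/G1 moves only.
Reading the render: the shape is a wedge (ramp): 11 × 27 mm base, rising to 18 mm along the y=0 edge and sloping linearly to z=0 at y=27 (dimensions read to the nearest mm from the axis ticks). For the g-code, the solid's height is divided into equal slices at the stated Δz and each level perimeter traced with G1 moves after a G0 lift.

; perimeter-only toolpath
G21 ; units = mm
G90 ; absolute positioning
G28 ; home
; layer 1
G0 Z2.571
G0 X0.000 Y0.000
G1 X11.000 Y0.000
G1 X11.000 Y23.143
G1 X0.000 Y23.143
G1 X0.000 Y0.000
; layer 2
G0 Z5.143
G0 X0.000 Y0.000
G1 X11.000 Y0.000
G1 X11.000 Y19.286
G1 X0.000 Y19.286
G1 X0.000 Y0.000
; layer 3
G0 Z7.714
G0 X0.000 Y0.000
G1 X11.000 Y0.000
G1 X11.000 Y15.429
G1 X0.000 Y15.429
G1 X0.000 Y0.000
; layer 4
G0 Z10.286
G0 X0.000 Y0.000
G1 X11.000 Y0.000
G1 X11.000 Y11.571
G1 X0.000 Y11.571
G1 X0.000 Y0.000
; layer 5
G0 Z12.857
G0 X0.000 Y0.000
G1 X11.000 Y0.000
G1 X11.000 Y7.714
G1 X0.000 Y7.714
G1 X0.000 Y0.000
; layer 6
G0 Z15.429
G0 X0.000 Y0.000
G1 X11.000 Y0.000
G1 X11.000 Y3.857
G1 X0.000 Y3.857
G1 X0.000 Y0.000
M2 ; end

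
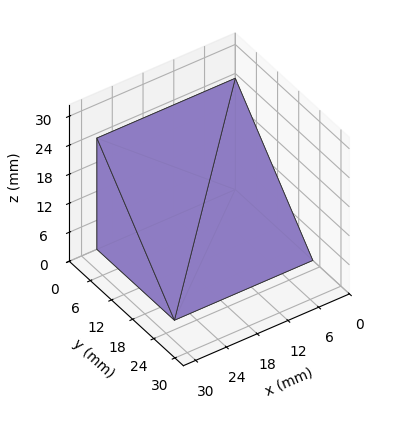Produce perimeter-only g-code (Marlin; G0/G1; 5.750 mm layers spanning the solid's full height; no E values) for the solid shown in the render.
Reading the render: the shape is a wedge (ramp): 27 × 22 mm base, rising to 23 mm along the y=0 edge and sloping linearly to z=0 at y=22 (dimensions read to the nearest mm from the axis ticks). For the g-code, the solid's height is divided into equal slices at the stated Δz and each level perimeter traced with G1 moves after a G0 lift.

; perimeter-only toolpath
G21 ; units = mm
G90 ; absolute positioning
G28 ; home
; layer 1
G0 Z5.750
G0 X0.000 Y0.000
G1 X27.000 Y0.000
G1 X27.000 Y16.500
G1 X0.000 Y16.500
G1 X0.000 Y0.000
; layer 2
G0 Z11.500
G0 X0.000 Y0.000
G1 X27.000 Y0.000
G1 X27.000 Y11.000
G1 X0.000 Y11.000
G1 X0.000 Y0.000
; layer 3
G0 Z17.250
G0 X0.000 Y0.000
G1 X27.000 Y0.000
G1 X27.000 Y5.500
G1 X0.000 Y5.500
G1 X0.000 Y0.000
M2 ; end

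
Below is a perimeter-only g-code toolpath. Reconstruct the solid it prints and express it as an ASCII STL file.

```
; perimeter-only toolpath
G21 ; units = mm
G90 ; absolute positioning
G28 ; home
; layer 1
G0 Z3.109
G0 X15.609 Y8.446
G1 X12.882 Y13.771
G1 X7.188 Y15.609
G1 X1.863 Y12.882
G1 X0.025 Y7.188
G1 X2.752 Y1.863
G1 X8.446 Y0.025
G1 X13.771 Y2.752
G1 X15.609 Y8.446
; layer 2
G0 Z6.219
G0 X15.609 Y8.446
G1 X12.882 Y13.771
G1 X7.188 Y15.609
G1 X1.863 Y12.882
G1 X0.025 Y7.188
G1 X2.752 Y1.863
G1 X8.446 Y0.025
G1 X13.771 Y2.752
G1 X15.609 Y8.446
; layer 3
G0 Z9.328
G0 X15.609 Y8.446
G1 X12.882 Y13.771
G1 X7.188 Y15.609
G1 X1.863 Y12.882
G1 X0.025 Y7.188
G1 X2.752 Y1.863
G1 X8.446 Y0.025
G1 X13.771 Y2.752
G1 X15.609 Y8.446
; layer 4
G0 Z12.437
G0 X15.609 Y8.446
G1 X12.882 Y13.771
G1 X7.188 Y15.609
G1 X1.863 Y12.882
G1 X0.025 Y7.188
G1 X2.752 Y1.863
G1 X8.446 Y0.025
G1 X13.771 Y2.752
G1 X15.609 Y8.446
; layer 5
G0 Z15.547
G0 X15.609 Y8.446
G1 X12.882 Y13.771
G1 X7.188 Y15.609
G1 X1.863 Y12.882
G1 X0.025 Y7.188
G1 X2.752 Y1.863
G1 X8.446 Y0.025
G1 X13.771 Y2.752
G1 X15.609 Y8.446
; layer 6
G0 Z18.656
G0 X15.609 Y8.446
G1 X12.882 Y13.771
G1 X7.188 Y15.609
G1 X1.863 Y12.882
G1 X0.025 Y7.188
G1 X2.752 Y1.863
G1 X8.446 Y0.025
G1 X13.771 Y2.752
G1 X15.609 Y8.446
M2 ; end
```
solid part
  facet normal 0.0000 0.0000 -1.0000
    outer loop
      vertex 7.188 15.609 0.000
      vertex 12.882 13.771 0.000
      vertex 15.609 8.446 0.000
    endloop
  endfacet
  facet normal 0.0000 0.0000 -1.0000
    outer loop
      vertex 1.863 12.882 0.000
      vertex 7.188 15.609 0.000
      vertex 15.609 8.446 0.000
    endloop
  endfacet
  facet normal 0.0000 0.0000 -1.0000
    outer loop
      vertex 0.025 7.188 0.000
      vertex 1.863 12.882 0.000
      vertex 15.609 8.446 0.000
    endloop
  endfacet
  facet normal 0.0000 0.0000 -1.0000
    outer loop
      vertex 2.752 1.863 0.000
      vertex 0.025 7.188 0.000
      vertex 15.609 8.446 0.000
    endloop
  endfacet
  facet normal 0.0000 0.0000 -1.0000
    outer loop
      vertex 8.446 0.025 0.000
      vertex 2.752 1.863 0.000
      vertex 15.609 8.446 0.000
    endloop
  endfacet
  facet normal 0.0000 0.0000 -1.0000
    outer loop
      vertex 13.771 2.752 0.000
      vertex 8.446 0.025 0.000
      vertex 15.609 8.446 0.000
    endloop
  endfacet
  facet normal 0.0000 0.0000 1.0000
    outer loop
      vertex 15.609 8.446 18.656
      vertex 12.882 13.771 18.656
      vertex 7.188 15.609 18.656
    endloop
  endfacet
  facet normal 0.0000 0.0000 1.0000
    outer loop
      vertex 15.609 8.446 18.656
      vertex 7.188 15.609 18.656
      vertex 1.863 12.882 18.656
    endloop
  endfacet
  facet normal 0.0000 0.0000 1.0000
    outer loop
      vertex 15.609 8.446 18.656
      vertex 1.863 12.882 18.656
      vertex 0.025 7.188 18.656
    endloop
  endfacet
  facet normal 0.0000 0.0000 1.0000
    outer loop
      vertex 15.609 8.446 18.656
      vertex 0.025 7.188 18.656
      vertex 2.752 1.863 18.656
    endloop
  endfacet
  facet normal 0.0000 0.0000 1.0000
    outer loop
      vertex 15.609 8.446 18.656
      vertex 2.752 1.863 18.656
      vertex 8.446 0.025 18.656
    endloop
  endfacet
  facet normal 0.0000 0.0000 1.0000
    outer loop
      vertex 15.609 8.446 18.656
      vertex 8.446 0.025 18.656
      vertex 13.771 2.752 18.656
    endloop
  endfacet
  facet normal 0.8901 0.4558 0.0000
    outer loop
      vertex 15.609 8.446 0.000
      vertex 12.882 13.771 0.000
      vertex 12.882 13.771 18.656
    endloop
  endfacet
  facet normal 0.8901 0.4558 0.0000
    outer loop
      vertex 15.609 8.446 0.000
      vertex 12.882 13.771 18.656
      vertex 15.609 8.446 18.656
    endloop
  endfacet
  facet normal 0.3072 0.9516 0.0000
    outer loop
      vertex 12.882 13.771 0.000
      vertex 7.188 15.609 0.000
      vertex 7.188 15.609 18.656
    endloop
  endfacet
  facet normal 0.3072 0.9516 0.0000
    outer loop
      vertex 12.882 13.771 0.000
      vertex 7.188 15.609 18.656
      vertex 12.882 13.771 18.656
    endloop
  endfacet
  facet normal -0.4558 0.8901 0.0000
    outer loop
      vertex 7.188 15.609 0.000
      vertex 1.863 12.882 0.000
      vertex 1.863 12.882 18.656
    endloop
  endfacet
  facet normal -0.4558 0.8901 0.0000
    outer loop
      vertex 7.188 15.609 0.000
      vertex 1.863 12.882 18.656
      vertex 7.188 15.609 18.656
    endloop
  endfacet
  facet normal -0.9516 0.3072 0.0000
    outer loop
      vertex 1.863 12.882 0.000
      vertex 0.025 7.188 0.000
      vertex 0.025 7.188 18.656
    endloop
  endfacet
  facet normal -0.9516 0.3072 0.0000
    outer loop
      vertex 1.863 12.882 0.000
      vertex 0.025 7.188 18.656
      vertex 1.863 12.882 18.656
    endloop
  endfacet
  facet normal -0.8901 -0.4558 0.0000
    outer loop
      vertex 0.025 7.188 0.000
      vertex 2.752 1.863 0.000
      vertex 2.752 1.863 18.656
    endloop
  endfacet
  facet normal -0.8901 -0.4558 0.0000
    outer loop
      vertex 0.025 7.188 0.000
      vertex 2.752 1.863 18.656
      vertex 0.025 7.188 18.656
    endloop
  endfacet
  facet normal -0.3072 -0.9516 0.0000
    outer loop
      vertex 2.752 1.863 0.000
      vertex 8.446 0.025 0.000
      vertex 8.446 0.025 18.656
    endloop
  endfacet
  facet normal -0.3072 -0.9516 0.0000
    outer loop
      vertex 2.752 1.863 0.000
      vertex 8.446 0.025 18.656
      vertex 2.752 1.863 18.656
    endloop
  endfacet
  facet normal 0.4558 -0.8901 0.0000
    outer loop
      vertex 8.446 0.025 0.000
      vertex 13.771 2.752 0.000
      vertex 13.771 2.752 18.656
    endloop
  endfacet
  facet normal 0.4558 -0.8901 0.0000
    outer loop
      vertex 8.446 0.025 0.000
      vertex 13.771 2.752 18.656
      vertex 8.446 0.025 18.656
    endloop
  endfacet
  facet normal 0.9516 -0.3072 0.0000
    outer loop
      vertex 13.771 2.752 0.000
      vertex 15.609 8.446 0.000
      vertex 15.609 8.446 18.656
    endloop
  endfacet
  facet normal 0.9516 -0.3072 0.0000
    outer loop
      vertex 13.771 2.752 0.000
      vertex 15.609 8.446 18.656
      vertex 13.771 2.752 18.656
    endloop
  endfacet
endsolid part

The G0 Z moves step by Δz≈3.109 mm. Every layer's G1 loop is the same polygon, so the solid is a straight extrusion of it from z=0 to z≈18.7. Closing with flat bottom and top caps and triangulating gives 28 facets — a regular 8-sided prism (a cylinder approximated with 8 flat sides), circumscribed radius ≈ 7.82 mm, height ≈ 18.7 mm.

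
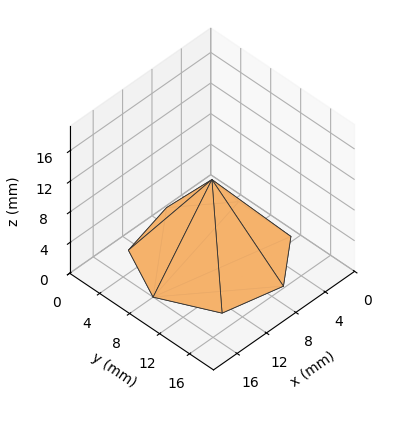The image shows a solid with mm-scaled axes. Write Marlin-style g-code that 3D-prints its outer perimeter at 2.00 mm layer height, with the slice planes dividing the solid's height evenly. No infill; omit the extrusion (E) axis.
Reading the render: the shape is a regular 7-sided pyramid, base circumscribed radius ≈ 8 mm, apex at z ≈ 10 mm (dimensions read to the nearest mm from the axis ticks). For the g-code, the solid's height is divided into equal slices at the stated Δz and each level perimeter traced with G1 moves after a G0 lift.

; perimeter-only toolpath
G21 ; units = mm
G90 ; absolute positioning
G28 ; home
; layer 1
G0 Z2.00
G0 X14.40 Y8.00
G1 X11.99 Y13.00
G1 X6.58 Y14.24
G1 X2.23 Y10.78
G1 X2.23 Y5.22
G1 X6.58 Y1.76
G1 X11.99 Y3.00
G1 X14.40 Y8.00
; layer 2
G0 Z4.00
G0 X12.80 Y8.00
G1 X10.99 Y11.75
G1 X6.93 Y12.68
G1 X3.67 Y10.08
G1 X3.67 Y5.92
G1 X6.93 Y3.32
G1 X10.99 Y4.25
G1 X12.80 Y8.00
; layer 3
G0 Z6.00
G0 X11.20 Y8.00
G1 X10.00 Y10.50
G1 X7.29 Y11.12
G1 X5.12 Y9.39
G1 X5.12 Y6.61
G1 X7.29 Y4.88
G1 X10.00 Y5.50
G1 X11.20 Y8.00
; layer 4
G0 Z8.00
G0 X9.60 Y8.00
G1 X9.00 Y9.25
G1 X7.64 Y9.56
G1 X6.56 Y8.69
G1 X6.56 Y7.31
G1 X7.64 Y6.44
G1 X9.00 Y6.75
G1 X9.60 Y8.00
M2 ; end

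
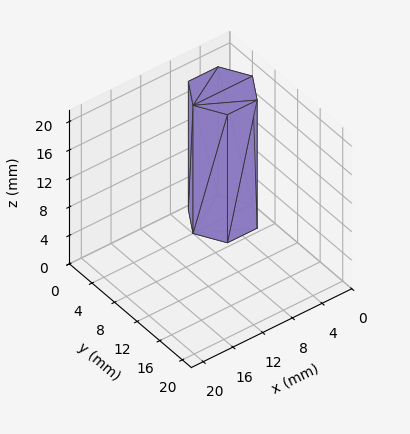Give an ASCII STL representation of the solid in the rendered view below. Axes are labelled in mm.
Reading the render: the shape is a regular 6-sided prism (a cylinder approximated with 6 flat sides), circumscribed radius ≈ 4 mm, height ≈ 18 mm (dimensions read to the nearest mm from the axis ticks). For the STL, each face is triangulated and given an outward normal.

solid part
  facet normal 0.0000 0.0000 -1.0000
    outer loop
      vertex 2.00 7.46 0.00
      vertex 6.00 7.46 0.00
      vertex 8.00 4.00 0.00
    endloop
  endfacet
  facet normal 0.0000 0.0000 -1.0000
    outer loop
      vertex 0.00 4.00 0.00
      vertex 2.00 7.46 0.00
      vertex 8.00 4.00 0.00
    endloop
  endfacet
  facet normal 0.0000 0.0000 -1.0000
    outer loop
      vertex 2.00 0.54 0.00
      vertex 0.00 4.00 0.00
      vertex 8.00 4.00 0.00
    endloop
  endfacet
  facet normal 0.0000 0.0000 -1.0000
    outer loop
      vertex 6.00 0.54 0.00
      vertex 2.00 0.54 0.00
      vertex 8.00 4.00 0.00
    endloop
  endfacet
  facet normal 0.0000 0.0000 1.0000
    outer loop
      vertex 8.00 4.00 18.00
      vertex 6.00 7.46 18.00
      vertex 2.00 7.46 18.00
    endloop
  endfacet
  facet normal 0.0000 0.0000 1.0000
    outer loop
      vertex 8.00 4.00 18.00
      vertex 2.00 7.46 18.00
      vertex 0.00 4.00 18.00
    endloop
  endfacet
  facet normal 0.0000 0.0000 1.0000
    outer loop
      vertex 8.00 4.00 18.00
      vertex 0.00 4.00 18.00
      vertex 2.00 0.54 18.00
    endloop
  endfacet
  facet normal 0.0000 0.0000 1.0000
    outer loop
      vertex 8.00 4.00 18.00
      vertex 2.00 0.54 18.00
      vertex 6.00 0.54 18.00
    endloop
  endfacet
  facet normal 0.8658 0.5004 0.0000
    outer loop
      vertex 8.00 4.00 0.00
      vertex 6.00 7.46 0.00
      vertex 6.00 7.46 18.00
    endloop
  endfacet
  facet normal 0.8658 0.5004 0.0000
    outer loop
      vertex 8.00 4.00 0.00
      vertex 6.00 7.46 18.00
      vertex 8.00 4.00 18.00
    endloop
  endfacet
  facet normal 0.0000 1.0000 0.0000
    outer loop
      vertex 6.00 7.46 0.00
      vertex 2.00 7.46 0.00
      vertex 2.00 7.46 18.00
    endloop
  endfacet
  facet normal 0.0000 1.0000 0.0000
    outer loop
      vertex 6.00 7.46 0.00
      vertex 2.00 7.46 18.00
      vertex 6.00 7.46 18.00
    endloop
  endfacet
  facet normal -0.8658 0.5004 0.0000
    outer loop
      vertex 2.00 7.46 0.00
      vertex 0.00 4.00 0.00
      vertex 0.00 4.00 18.00
    endloop
  endfacet
  facet normal -0.8658 0.5004 0.0000
    outer loop
      vertex 2.00 7.46 0.00
      vertex 0.00 4.00 18.00
      vertex 2.00 7.46 18.00
    endloop
  endfacet
  facet normal -0.8658 -0.5004 0.0000
    outer loop
      vertex 0.00 4.00 0.00
      vertex 2.00 0.54 0.00
      vertex 2.00 0.54 18.00
    endloop
  endfacet
  facet normal -0.8658 -0.5004 0.0000
    outer loop
      vertex 0.00 4.00 0.00
      vertex 2.00 0.54 18.00
      vertex 0.00 4.00 18.00
    endloop
  endfacet
  facet normal 0.0000 -1.0000 0.0000
    outer loop
      vertex 2.00 0.54 0.00
      vertex 6.00 0.54 0.00
      vertex 6.00 0.54 18.00
    endloop
  endfacet
  facet normal 0.0000 -1.0000 0.0000
    outer loop
      vertex 2.00 0.54 0.00
      vertex 6.00 0.54 18.00
      vertex 2.00 0.54 18.00
    endloop
  endfacet
  facet normal 0.8658 -0.5004 0.0000
    outer loop
      vertex 6.00 0.54 0.00
      vertex 8.00 4.00 0.00
      vertex 8.00 4.00 18.00
    endloop
  endfacet
  facet normal 0.8658 -0.5004 0.0000
    outer loop
      vertex 6.00 0.54 0.00
      vertex 8.00 4.00 18.00
      vertex 6.00 0.54 18.00
    endloop
  endfacet
endsolid part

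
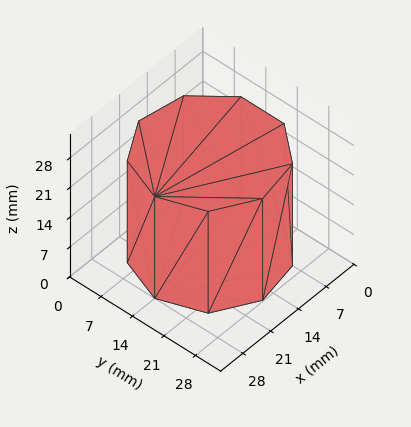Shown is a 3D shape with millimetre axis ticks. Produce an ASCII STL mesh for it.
Reading the render: the shape is a regular 9-sided prism (a cylinder approximated with 9 flat sides), circumscribed radius ≈ 14 mm, height ≈ 24 mm (dimensions read to the nearest mm from the axis ticks). For the STL, each face is triangulated and given an outward normal.

solid part
  facet normal 0.0000 0.0000 -1.0000
    outer loop
      vertex 16.43 27.79 0.00
      vertex 24.72 23.00 0.00
      vertex 28.00 14.00 0.00
    endloop
  endfacet
  facet normal 0.0000 0.0000 -1.0000
    outer loop
      vertex 7.00 26.12 0.00
      vertex 16.43 27.79 0.00
      vertex 28.00 14.00 0.00
    endloop
  endfacet
  facet normal 0.0000 0.0000 -1.0000
    outer loop
      vertex 0.84 18.79 0.00
      vertex 7.00 26.12 0.00
      vertex 28.00 14.00 0.00
    endloop
  endfacet
  facet normal 0.0000 0.0000 -1.0000
    outer loop
      vertex 0.84 9.21 0.00
      vertex 0.84 18.79 0.00
      vertex 28.00 14.00 0.00
    endloop
  endfacet
  facet normal 0.0000 0.0000 -1.0000
    outer loop
      vertex 7.00 1.88 0.00
      vertex 0.84 9.21 0.00
      vertex 28.00 14.00 0.00
    endloop
  endfacet
  facet normal 0.0000 0.0000 -1.0000
    outer loop
      vertex 16.43 0.21 0.00
      vertex 7.00 1.88 0.00
      vertex 28.00 14.00 0.00
    endloop
  endfacet
  facet normal 0.0000 0.0000 -1.0000
    outer loop
      vertex 24.72 5.00 0.00
      vertex 16.43 0.21 0.00
      vertex 28.00 14.00 0.00
    endloop
  endfacet
  facet normal 0.0000 0.0000 1.0000
    outer loop
      vertex 28.00 14.00 24.00
      vertex 24.72 23.00 24.00
      vertex 16.43 27.79 24.00
    endloop
  endfacet
  facet normal 0.0000 0.0000 1.0000
    outer loop
      vertex 28.00 14.00 24.00
      vertex 16.43 27.79 24.00
      vertex 7.00 26.12 24.00
    endloop
  endfacet
  facet normal 0.0000 0.0000 1.0000
    outer loop
      vertex 28.00 14.00 24.00
      vertex 7.00 26.12 24.00
      vertex 0.84 18.79 24.00
    endloop
  endfacet
  facet normal 0.0000 0.0000 1.0000
    outer loop
      vertex 28.00 14.00 24.00
      vertex 0.84 18.79 24.00
      vertex 0.84 9.21 24.00
    endloop
  endfacet
  facet normal 0.0000 0.0000 1.0000
    outer loop
      vertex 28.00 14.00 24.00
      vertex 0.84 9.21 24.00
      vertex 7.00 1.88 24.00
    endloop
  endfacet
  facet normal 0.0000 0.0000 1.0000
    outer loop
      vertex 28.00 14.00 24.00
      vertex 7.00 1.88 24.00
      vertex 16.43 0.21 24.00
    endloop
  endfacet
  facet normal 0.0000 0.0000 1.0000
    outer loop
      vertex 28.00 14.00 24.00
      vertex 16.43 0.21 24.00
      vertex 24.72 5.00 24.00
    endloop
  endfacet
  facet normal 0.9395 0.3424 0.0000
    outer loop
      vertex 28.00 14.00 0.00
      vertex 24.72 23.00 0.00
      vertex 24.72 23.00 24.00
    endloop
  endfacet
  facet normal 0.9395 0.3424 0.0000
    outer loop
      vertex 28.00 14.00 0.00
      vertex 24.72 23.00 24.00
      vertex 28.00 14.00 24.00
    endloop
  endfacet
  facet normal 0.5003 0.8659 0.0000
    outer loop
      vertex 24.72 23.00 0.00
      vertex 16.43 27.79 0.00
      vertex 16.43 27.79 24.00
    endloop
  endfacet
  facet normal 0.5003 0.8659 0.0000
    outer loop
      vertex 24.72 23.00 0.00
      vertex 16.43 27.79 24.00
      vertex 24.72 23.00 24.00
    endloop
  endfacet
  facet normal -0.1744 0.9847 0.0000
    outer loop
      vertex 16.43 27.79 0.00
      vertex 7.00 26.12 0.00
      vertex 7.00 26.12 24.00
    endloop
  endfacet
  facet normal -0.1744 0.9847 0.0000
    outer loop
      vertex 16.43 27.79 0.00
      vertex 7.00 26.12 24.00
      vertex 16.43 27.79 24.00
    endloop
  endfacet
  facet normal -0.7656 0.6434 0.0000
    outer loop
      vertex 7.00 26.12 0.00
      vertex 0.84 18.79 0.00
      vertex 0.84 18.79 24.00
    endloop
  endfacet
  facet normal -0.7656 0.6434 0.0000
    outer loop
      vertex 7.00 26.12 0.00
      vertex 0.84 18.79 24.00
      vertex 7.00 26.12 24.00
    endloop
  endfacet
  facet normal -1.0000 0.0000 0.0000
    outer loop
      vertex 0.84 18.79 0.00
      vertex 0.84 9.21 0.00
      vertex 0.84 9.21 24.00
    endloop
  endfacet
  facet normal -1.0000 0.0000 0.0000
    outer loop
      vertex 0.84 18.79 0.00
      vertex 0.84 9.21 24.00
      vertex 0.84 18.79 24.00
    endloop
  endfacet
  facet normal -0.7656 -0.6434 0.0000
    outer loop
      vertex 0.84 9.21 0.00
      vertex 7.00 1.88 0.00
      vertex 7.00 1.88 24.00
    endloop
  endfacet
  facet normal -0.7656 -0.6434 0.0000
    outer loop
      vertex 0.84 9.21 0.00
      vertex 7.00 1.88 24.00
      vertex 0.84 9.21 24.00
    endloop
  endfacet
  facet normal -0.1744 -0.9847 0.0000
    outer loop
      vertex 7.00 1.88 0.00
      vertex 16.43 0.21 0.00
      vertex 16.43 0.21 24.00
    endloop
  endfacet
  facet normal -0.1744 -0.9847 0.0000
    outer loop
      vertex 7.00 1.88 0.00
      vertex 16.43 0.21 24.00
      vertex 7.00 1.88 24.00
    endloop
  endfacet
  facet normal 0.5003 -0.8659 0.0000
    outer loop
      vertex 16.43 0.21 0.00
      vertex 24.72 5.00 0.00
      vertex 24.72 5.00 24.00
    endloop
  endfacet
  facet normal 0.5003 -0.8659 0.0000
    outer loop
      vertex 16.43 0.21 0.00
      vertex 24.72 5.00 24.00
      vertex 16.43 0.21 24.00
    endloop
  endfacet
  facet normal 0.9395 -0.3424 0.0000
    outer loop
      vertex 24.72 5.00 0.00
      vertex 28.00 14.00 0.00
      vertex 28.00 14.00 24.00
    endloop
  endfacet
  facet normal 0.9395 -0.3424 0.0000
    outer loop
      vertex 24.72 5.00 0.00
      vertex 28.00 14.00 24.00
      vertex 24.72 5.00 24.00
    endloop
  endfacet
endsolid part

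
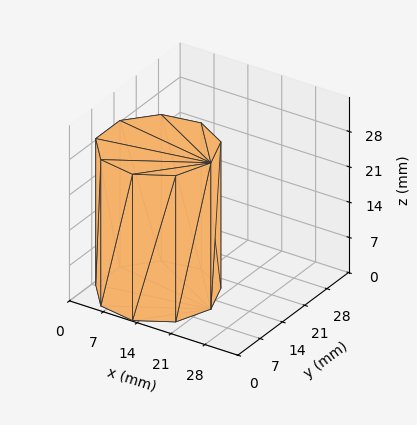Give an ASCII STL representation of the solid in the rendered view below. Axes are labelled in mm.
Reading the render: the shape is a regular 9-sided prism (a cylinder approximated with 9 flat sides), circumscribed radius ≈ 11 mm, height ≈ 29 mm (dimensions read to the nearest mm from the axis ticks). For the STL, each face is triangulated and given an outward normal.

solid part
  facet normal 0.0000 0.0000 -1.0000
    outer loop
      vertex 12.9 21.8 0.0
      vertex 19.4 18.1 0.0
      vertex 22.0 11.0 0.0
    endloop
  endfacet
  facet normal 0.0000 0.0000 -1.0000
    outer loop
      vertex 5.5 20.5 0.0
      vertex 12.9 21.8 0.0
      vertex 22.0 11.0 0.0
    endloop
  endfacet
  facet normal 0.0000 0.0000 -1.0000
    outer loop
      vertex 0.7 14.8 0.0
      vertex 5.5 20.5 0.0
      vertex 22.0 11.0 0.0
    endloop
  endfacet
  facet normal 0.0000 0.0000 -1.0000
    outer loop
      vertex 0.7 7.2 0.0
      vertex 0.7 14.8 0.0
      vertex 22.0 11.0 0.0
    endloop
  endfacet
  facet normal 0.0000 0.0000 -1.0000
    outer loop
      vertex 5.5 1.5 0.0
      vertex 0.7 7.2 0.0
      vertex 22.0 11.0 0.0
    endloop
  endfacet
  facet normal 0.0000 0.0000 -1.0000
    outer loop
      vertex 12.9 0.2 0.0
      vertex 5.5 1.5 0.0
      vertex 22.0 11.0 0.0
    endloop
  endfacet
  facet normal 0.0000 0.0000 -1.0000
    outer loop
      vertex 19.4 3.9 0.0
      vertex 12.9 0.2 0.0
      vertex 22.0 11.0 0.0
    endloop
  endfacet
  facet normal 0.0000 0.0000 1.0000
    outer loop
      vertex 22.0 11.0 29.0
      vertex 19.4 18.1 29.0
      vertex 12.9 21.8 29.0
    endloop
  endfacet
  facet normal 0.0000 0.0000 1.0000
    outer loop
      vertex 22.0 11.0 29.0
      vertex 12.9 21.8 29.0
      vertex 5.5 20.5 29.0
    endloop
  endfacet
  facet normal 0.0000 0.0000 1.0000
    outer loop
      vertex 22.0 11.0 29.0
      vertex 5.5 20.5 29.0
      vertex 0.7 14.8 29.0
    endloop
  endfacet
  facet normal 0.0000 0.0000 1.0000
    outer loop
      vertex 22.0 11.0 29.0
      vertex 0.7 14.8 29.0
      vertex 0.7 7.2 29.0
    endloop
  endfacet
  facet normal 0.0000 0.0000 1.0000
    outer loop
      vertex 22.0 11.0 29.0
      vertex 0.7 7.2 29.0
      vertex 5.5 1.5 29.0
    endloop
  endfacet
  facet normal 0.0000 0.0000 1.0000
    outer loop
      vertex 22.0 11.0 29.0
      vertex 5.5 1.5 29.0
      vertex 12.9 0.2 29.0
    endloop
  endfacet
  facet normal 0.0000 0.0000 1.0000
    outer loop
      vertex 22.0 11.0 29.0
      vertex 12.9 0.2 29.0
      vertex 19.4 3.9 29.0
    endloop
  endfacet
  facet normal 0.9390 0.3439 0.0000
    outer loop
      vertex 22.0 11.0 0.0
      vertex 19.4 18.1 0.0
      vertex 19.4 18.1 29.0
    endloop
  endfacet
  facet normal 0.9390 0.3439 0.0000
    outer loop
      vertex 22.0 11.0 0.0
      vertex 19.4 18.1 29.0
      vertex 22.0 11.0 29.0
    endloop
  endfacet
  facet normal 0.4947 0.8691 0.0000
    outer loop
      vertex 19.4 18.1 0.0
      vertex 12.9 21.8 0.0
      vertex 12.9 21.8 29.0
    endloop
  endfacet
  facet normal 0.4947 0.8691 0.0000
    outer loop
      vertex 19.4 18.1 0.0
      vertex 12.9 21.8 29.0
      vertex 19.4 18.1 29.0
    endloop
  endfacet
  facet normal -0.1730 0.9849 0.0000
    outer loop
      vertex 12.9 21.8 0.0
      vertex 5.5 20.5 0.0
      vertex 5.5 20.5 29.0
    endloop
  endfacet
  facet normal -0.1730 0.9849 0.0000
    outer loop
      vertex 12.9 21.8 0.0
      vertex 5.5 20.5 29.0
      vertex 12.9 21.8 29.0
    endloop
  endfacet
  facet normal -0.7649 0.6441 0.0000
    outer loop
      vertex 5.5 20.5 0.0
      vertex 0.7 14.8 0.0
      vertex 0.7 14.8 29.0
    endloop
  endfacet
  facet normal -0.7649 0.6441 0.0000
    outer loop
      vertex 5.5 20.5 0.0
      vertex 0.7 14.8 29.0
      vertex 5.5 20.5 29.0
    endloop
  endfacet
  facet normal -1.0000 0.0000 0.0000
    outer loop
      vertex 0.7 14.8 0.0
      vertex 0.7 7.2 0.0
      vertex 0.7 7.2 29.0
    endloop
  endfacet
  facet normal -1.0000 0.0000 0.0000
    outer loop
      vertex 0.7 14.8 0.0
      vertex 0.7 7.2 29.0
      vertex 0.7 14.8 29.0
    endloop
  endfacet
  facet normal -0.7649 -0.6441 0.0000
    outer loop
      vertex 0.7 7.2 0.0
      vertex 5.5 1.5 0.0
      vertex 5.5 1.5 29.0
    endloop
  endfacet
  facet normal -0.7649 -0.6441 0.0000
    outer loop
      vertex 0.7 7.2 0.0
      vertex 5.5 1.5 29.0
      vertex 0.7 7.2 29.0
    endloop
  endfacet
  facet normal -0.1730 -0.9849 0.0000
    outer loop
      vertex 5.5 1.5 0.0
      vertex 12.9 0.2 0.0
      vertex 12.9 0.2 29.0
    endloop
  endfacet
  facet normal -0.1730 -0.9849 0.0000
    outer loop
      vertex 5.5 1.5 0.0
      vertex 12.9 0.2 29.0
      vertex 5.5 1.5 29.0
    endloop
  endfacet
  facet normal 0.4947 -0.8691 0.0000
    outer loop
      vertex 12.9 0.2 0.0
      vertex 19.4 3.9 0.0
      vertex 19.4 3.9 29.0
    endloop
  endfacet
  facet normal 0.4947 -0.8691 0.0000
    outer loop
      vertex 12.9 0.2 0.0
      vertex 19.4 3.9 29.0
      vertex 12.9 0.2 29.0
    endloop
  endfacet
  facet normal 0.9390 -0.3439 0.0000
    outer loop
      vertex 19.4 3.9 0.0
      vertex 22.0 11.0 0.0
      vertex 22.0 11.0 29.0
    endloop
  endfacet
  facet normal 0.9390 -0.3439 0.0000
    outer loop
      vertex 19.4 3.9 0.0
      vertex 22.0 11.0 29.0
      vertex 19.4 3.9 29.0
    endloop
  endfacet
endsolid part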